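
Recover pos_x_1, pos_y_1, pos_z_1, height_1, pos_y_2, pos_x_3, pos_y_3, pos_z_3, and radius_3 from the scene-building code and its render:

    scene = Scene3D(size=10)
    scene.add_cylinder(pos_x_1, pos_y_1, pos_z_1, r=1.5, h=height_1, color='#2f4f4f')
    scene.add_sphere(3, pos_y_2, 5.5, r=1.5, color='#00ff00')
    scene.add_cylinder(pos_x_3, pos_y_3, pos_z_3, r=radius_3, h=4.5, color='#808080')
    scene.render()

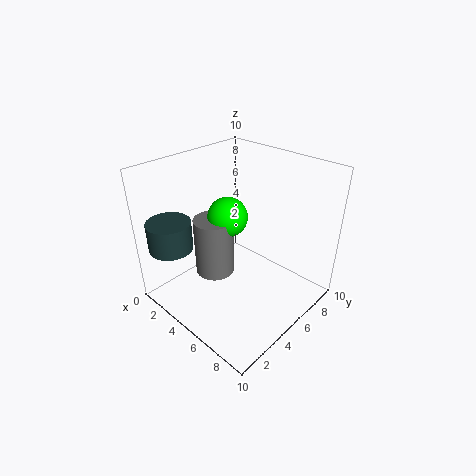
pos_x_1 = 2
pos_y_1 = 1.5
pos_z_1 = 4.5
height_1 = 2
pos_y_2 = 6
pos_x_3 = 2.5
pos_y_3 = 5
pos_z_3 = 1
radius_3 = 1.5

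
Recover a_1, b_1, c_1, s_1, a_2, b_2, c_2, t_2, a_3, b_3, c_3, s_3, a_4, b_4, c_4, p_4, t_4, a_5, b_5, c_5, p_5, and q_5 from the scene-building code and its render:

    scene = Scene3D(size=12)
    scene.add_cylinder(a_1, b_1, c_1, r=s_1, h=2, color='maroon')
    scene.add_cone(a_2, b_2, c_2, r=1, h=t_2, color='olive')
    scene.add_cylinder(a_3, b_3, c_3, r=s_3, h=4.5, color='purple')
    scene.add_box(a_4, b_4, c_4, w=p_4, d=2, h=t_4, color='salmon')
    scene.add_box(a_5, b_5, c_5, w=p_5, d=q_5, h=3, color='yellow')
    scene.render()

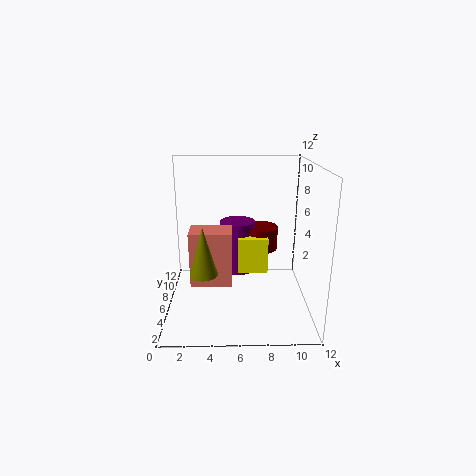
a_1 = 8
b_1 = 7.5
c_1 = 4.5
s_1 = 1.5
a_2 = 3.5
b_2 = 1.5
c_2 = 5
t_2 = 3.5
a_3 = 6
b_3 = 7.5
c_3 = 2.5
s_3 = 1.5
a_4 = 2.5
b_4 = 1.5
c_4 = 4
p_4 = 3
t_4 = 4
a_5 = 6
b_5 = 5.5
c_5 = 3
p_5 = 2.5
q_5 = 2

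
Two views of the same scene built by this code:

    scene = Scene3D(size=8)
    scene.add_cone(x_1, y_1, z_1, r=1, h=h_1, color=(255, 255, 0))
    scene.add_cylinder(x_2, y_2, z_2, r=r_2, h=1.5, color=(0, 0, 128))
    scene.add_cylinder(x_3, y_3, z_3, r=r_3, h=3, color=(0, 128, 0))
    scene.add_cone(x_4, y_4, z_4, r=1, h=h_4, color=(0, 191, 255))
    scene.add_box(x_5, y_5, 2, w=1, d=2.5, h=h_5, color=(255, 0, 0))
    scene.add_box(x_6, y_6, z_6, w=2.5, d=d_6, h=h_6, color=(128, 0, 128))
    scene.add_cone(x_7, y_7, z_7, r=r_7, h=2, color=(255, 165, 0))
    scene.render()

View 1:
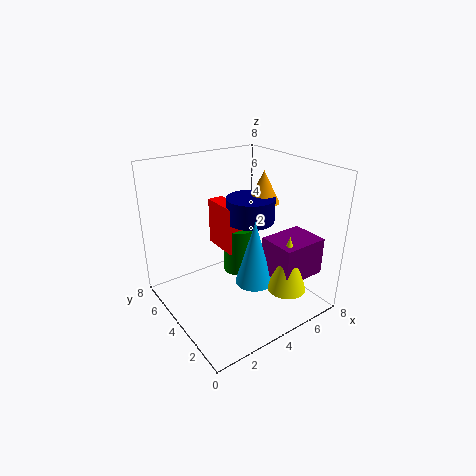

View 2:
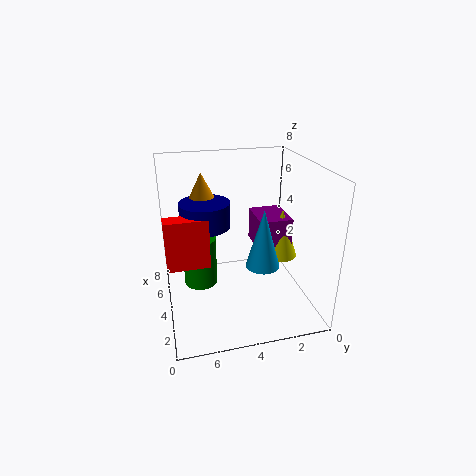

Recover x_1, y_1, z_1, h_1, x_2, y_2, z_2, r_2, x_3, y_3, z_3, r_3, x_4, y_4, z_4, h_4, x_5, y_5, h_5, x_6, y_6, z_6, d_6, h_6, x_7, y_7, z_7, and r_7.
x_1 = 5; y_1 = 1; z_1 = 2; h_1 = 3; x_2 = 6; y_2 = 5.5; z_2 = 4; r_2 = 1.5; x_3 = 5.5; y_3 = 6; z_3 = 0.5; r_3 = 1; x_4 = 4; y_4 = 2.5; z_4 = 2; h_4 = 3.5; x_5 = 4.5; y_5 = 5.5; h_5 = 3; x_6 = 4.5; y_6 = 0.5; z_6 = 2.5; d_6 = 2; h_6 = 2; x_7 = 7; y_7 = 5.5; z_7 = 5; r_7 = 1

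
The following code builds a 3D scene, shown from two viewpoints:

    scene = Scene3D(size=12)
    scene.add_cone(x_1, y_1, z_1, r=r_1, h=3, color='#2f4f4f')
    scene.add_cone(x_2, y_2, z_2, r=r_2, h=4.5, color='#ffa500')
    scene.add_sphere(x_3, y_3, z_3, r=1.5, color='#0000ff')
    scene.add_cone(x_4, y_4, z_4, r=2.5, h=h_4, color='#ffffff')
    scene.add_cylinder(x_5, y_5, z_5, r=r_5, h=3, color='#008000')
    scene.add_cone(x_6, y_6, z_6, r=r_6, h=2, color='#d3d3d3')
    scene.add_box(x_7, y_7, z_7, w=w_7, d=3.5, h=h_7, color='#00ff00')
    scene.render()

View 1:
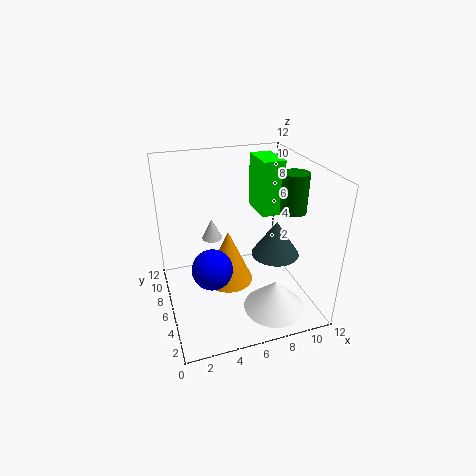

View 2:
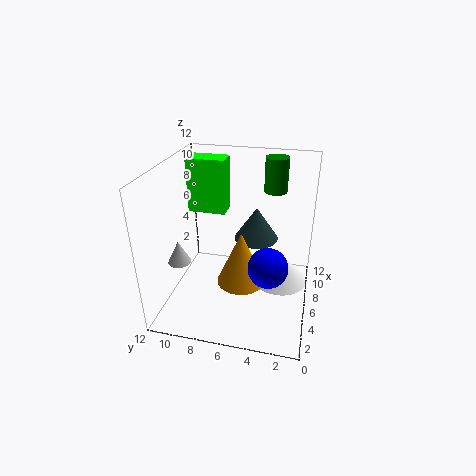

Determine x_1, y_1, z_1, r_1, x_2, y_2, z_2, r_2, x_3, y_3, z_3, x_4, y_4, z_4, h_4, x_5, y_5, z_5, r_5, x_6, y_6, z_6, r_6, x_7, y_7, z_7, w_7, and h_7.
x_1 = 9
y_1 = 5
z_1 = 4.5
r_1 = 2
x_2 = 5
y_2 = 5.5
z_2 = 2.5
r_2 = 2
x_3 = 3
y_3 = 3
z_3 = 5.5
x_4 = 8
y_4 = 2.5
z_4 = 1
h_4 = 2.5
x_5 = 9.5
y_5 = 3.5
z_5 = 9
r_5 = 1
x_6 = 5
y_6 = 11
z_6 = 3.5
r_6 = 1
x_7 = 9
y_7 = 8
z_7 = 6.5
w_7 = 2
h_7 = 5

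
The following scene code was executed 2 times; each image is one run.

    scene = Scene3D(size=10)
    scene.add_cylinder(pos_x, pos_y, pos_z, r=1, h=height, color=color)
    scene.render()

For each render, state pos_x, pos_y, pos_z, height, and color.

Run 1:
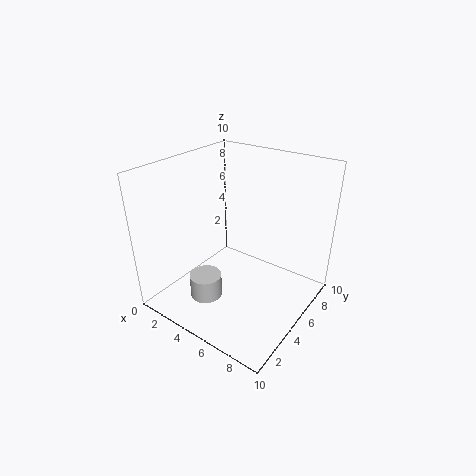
pos_x = 5
pos_y = 1.5
pos_z = 2.5
height = 1.5
color = 'lightgray'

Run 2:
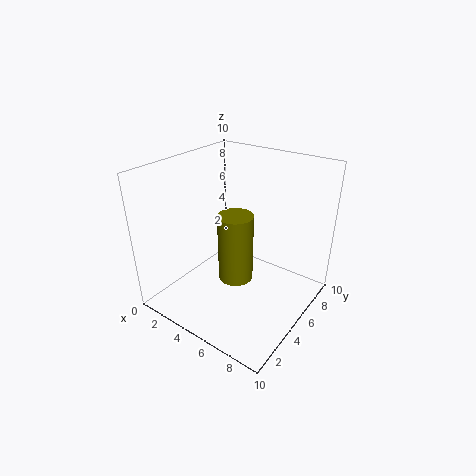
pos_x = 7
pos_y = 2
pos_z = 4.5
height = 4
color = 'olive'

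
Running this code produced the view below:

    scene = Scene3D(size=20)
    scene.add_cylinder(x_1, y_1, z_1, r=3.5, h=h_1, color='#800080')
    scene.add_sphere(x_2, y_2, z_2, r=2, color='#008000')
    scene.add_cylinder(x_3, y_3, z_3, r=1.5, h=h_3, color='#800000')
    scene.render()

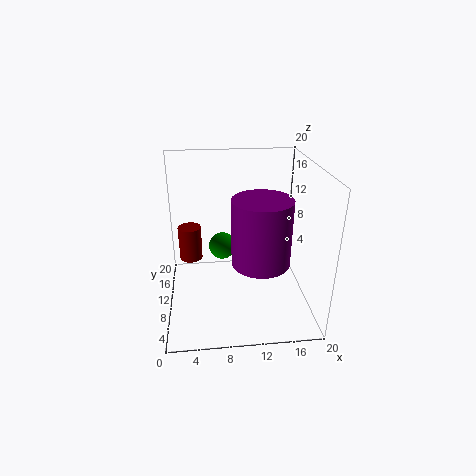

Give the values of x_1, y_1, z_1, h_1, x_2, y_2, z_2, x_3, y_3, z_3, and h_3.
x_1 = 12
y_1 = 3.5
z_1 = 10
h_1 = 8
x_2 = 8
y_2 = 13.5
z_2 = 7
x_3 = 3.5
y_3 = 9
z_3 = 8
h_3 = 4.5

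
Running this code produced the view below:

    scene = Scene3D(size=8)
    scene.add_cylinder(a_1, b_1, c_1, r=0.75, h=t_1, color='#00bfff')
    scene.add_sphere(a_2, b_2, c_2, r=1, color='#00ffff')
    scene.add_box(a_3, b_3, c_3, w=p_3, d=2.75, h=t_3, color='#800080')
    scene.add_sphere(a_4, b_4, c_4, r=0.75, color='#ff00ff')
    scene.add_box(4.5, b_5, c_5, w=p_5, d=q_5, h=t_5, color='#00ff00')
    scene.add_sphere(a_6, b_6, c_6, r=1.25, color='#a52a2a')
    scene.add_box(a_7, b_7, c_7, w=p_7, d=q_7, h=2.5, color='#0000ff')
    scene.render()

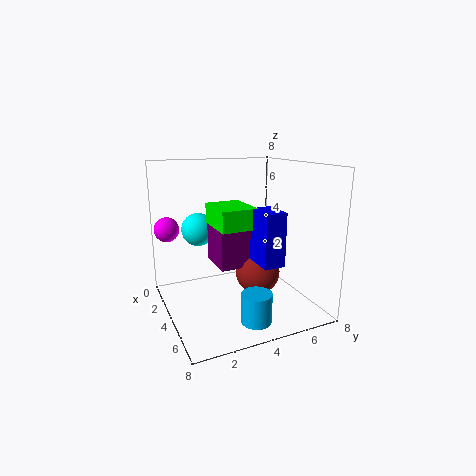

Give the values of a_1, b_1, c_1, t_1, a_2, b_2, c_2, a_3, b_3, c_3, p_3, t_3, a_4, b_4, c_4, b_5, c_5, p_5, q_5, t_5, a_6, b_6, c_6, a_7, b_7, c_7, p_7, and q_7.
a_1 = 7.25, b_1 = 3.5, c_1 = 0.75, t_1 = 1.5, a_2 = 1.5, b_2 = 2.5, c_2 = 4, a_3 = 2.5, b_3 = 2.75, c_3 = 2.5, p_3 = 2.25, t_3 = 2.75, a_4 = 0.75, b_4 = 0.75, c_4 = 4, b_5 = 2, c_5 = 5.25, p_5 = 2.25, q_5 = 1.75, t_5 = 1, a_6 = 4.5, b_6 = 5, c_6 = 2, a_7 = 6.5, b_7 = 3.5, c_7 = 3.75, p_7 = 1.5, q_7 = 1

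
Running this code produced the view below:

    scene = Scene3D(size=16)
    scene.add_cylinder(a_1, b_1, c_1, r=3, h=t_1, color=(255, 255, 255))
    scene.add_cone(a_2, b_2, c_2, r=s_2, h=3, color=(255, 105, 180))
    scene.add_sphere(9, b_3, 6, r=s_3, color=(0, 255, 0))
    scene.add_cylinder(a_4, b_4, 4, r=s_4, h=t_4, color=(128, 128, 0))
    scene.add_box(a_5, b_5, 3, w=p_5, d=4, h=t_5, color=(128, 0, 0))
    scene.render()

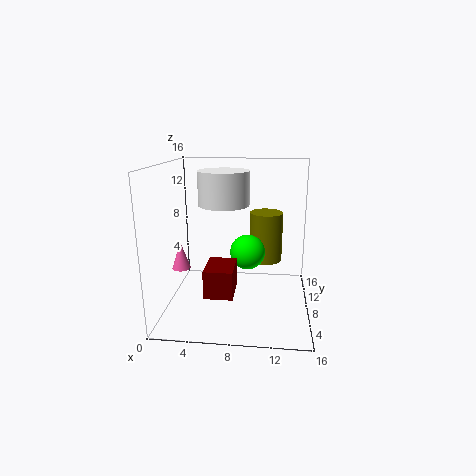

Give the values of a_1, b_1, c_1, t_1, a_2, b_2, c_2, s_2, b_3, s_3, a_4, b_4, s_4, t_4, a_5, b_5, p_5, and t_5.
a_1 = 6, b_1 = 11, c_1 = 11, t_1 = 4, a_2 = 2, b_2 = 6, c_2 = 5, s_2 = 1, b_3 = 9, s_3 = 2, a_4 = 11, b_4 = 12, s_4 = 2, t_4 = 6, a_5 = 5, b_5 = 3, p_5 = 3, t_5 = 3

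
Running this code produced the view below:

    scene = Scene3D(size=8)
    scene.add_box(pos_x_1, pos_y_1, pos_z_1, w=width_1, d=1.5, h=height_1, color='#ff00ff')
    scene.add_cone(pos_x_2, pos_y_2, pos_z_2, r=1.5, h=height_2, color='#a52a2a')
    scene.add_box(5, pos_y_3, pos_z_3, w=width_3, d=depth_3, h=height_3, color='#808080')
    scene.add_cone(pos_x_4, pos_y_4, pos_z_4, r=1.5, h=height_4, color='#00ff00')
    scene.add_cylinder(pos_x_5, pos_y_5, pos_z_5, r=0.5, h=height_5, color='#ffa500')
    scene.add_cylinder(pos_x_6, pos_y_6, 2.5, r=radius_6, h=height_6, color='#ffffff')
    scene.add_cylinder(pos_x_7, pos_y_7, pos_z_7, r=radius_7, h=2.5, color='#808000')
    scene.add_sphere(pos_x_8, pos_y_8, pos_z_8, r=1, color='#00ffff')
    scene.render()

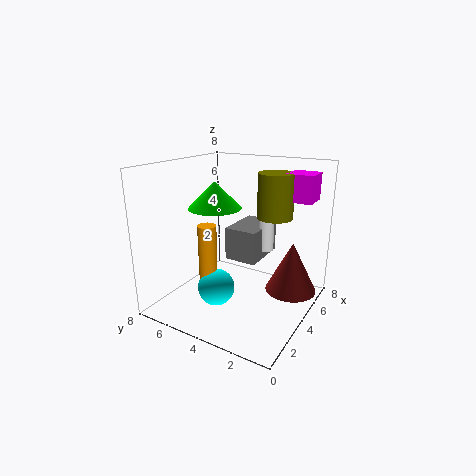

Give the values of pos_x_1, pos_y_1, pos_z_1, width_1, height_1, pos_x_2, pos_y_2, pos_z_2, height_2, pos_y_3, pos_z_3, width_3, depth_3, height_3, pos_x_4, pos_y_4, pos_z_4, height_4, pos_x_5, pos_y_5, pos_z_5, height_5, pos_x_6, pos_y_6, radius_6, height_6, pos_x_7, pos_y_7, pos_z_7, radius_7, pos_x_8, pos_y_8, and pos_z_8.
pos_x_1 = 5.5, pos_y_1 = 0.5, pos_z_1 = 6, width_1 = 1.5, height_1 = 1.5, pos_x_2 = 6, pos_y_2 = 1.5, pos_z_2 = 0.5, height_2 = 3, pos_y_3 = 3.5, pos_z_3 = 2, width_3 = 3, depth_3 = 2, height_3 = 2, pos_x_4 = 4, pos_y_4 = 5.5, pos_z_4 = 5.5, height_4 = 1.5, pos_x_5 = 2.5, pos_y_5 = 5, pos_z_5 = 2, height_5 = 3, pos_x_6 = 6.5, pos_y_6 = 3.5, radius_6 = 0.5, height_6 = 3, pos_x_7 = 5.5, pos_y_7 = 2.5, pos_z_7 = 5, radius_7 = 1, pos_x_8 = 2.5, pos_y_8 = 4.5, pos_z_8 = 1.5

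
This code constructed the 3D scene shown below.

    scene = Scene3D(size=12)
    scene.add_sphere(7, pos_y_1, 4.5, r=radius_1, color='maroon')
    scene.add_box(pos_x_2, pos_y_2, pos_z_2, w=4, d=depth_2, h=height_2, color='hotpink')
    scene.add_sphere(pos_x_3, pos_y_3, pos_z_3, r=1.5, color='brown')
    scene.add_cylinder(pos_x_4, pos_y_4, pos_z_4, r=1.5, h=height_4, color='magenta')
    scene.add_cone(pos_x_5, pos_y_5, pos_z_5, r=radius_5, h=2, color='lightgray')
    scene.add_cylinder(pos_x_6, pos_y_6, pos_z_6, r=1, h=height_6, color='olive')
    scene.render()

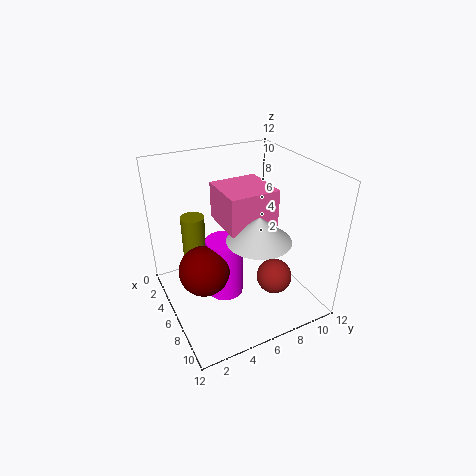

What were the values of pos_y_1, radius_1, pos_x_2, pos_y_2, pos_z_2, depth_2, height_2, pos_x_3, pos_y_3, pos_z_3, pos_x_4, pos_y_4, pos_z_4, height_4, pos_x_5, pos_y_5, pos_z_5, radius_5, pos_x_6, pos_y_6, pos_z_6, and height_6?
pos_y_1 = 2.5, radius_1 = 2, pos_x_2 = 4, pos_y_2 = 4.5, pos_z_2 = 7.5, depth_2 = 4, height_2 = 3, pos_x_3 = 8, pos_y_3 = 8.5, pos_z_3 = 2.5, pos_x_4 = 6.5, pos_y_4 = 4.5, pos_z_4 = 1.5, height_4 = 5, pos_x_5 = 8.5, pos_y_5 = 6.5, pos_z_5 = 7, radius_5 = 2.5, pos_x_6 = 3.5, pos_y_6 = 3, pos_z_6 = 3, height_6 = 4.5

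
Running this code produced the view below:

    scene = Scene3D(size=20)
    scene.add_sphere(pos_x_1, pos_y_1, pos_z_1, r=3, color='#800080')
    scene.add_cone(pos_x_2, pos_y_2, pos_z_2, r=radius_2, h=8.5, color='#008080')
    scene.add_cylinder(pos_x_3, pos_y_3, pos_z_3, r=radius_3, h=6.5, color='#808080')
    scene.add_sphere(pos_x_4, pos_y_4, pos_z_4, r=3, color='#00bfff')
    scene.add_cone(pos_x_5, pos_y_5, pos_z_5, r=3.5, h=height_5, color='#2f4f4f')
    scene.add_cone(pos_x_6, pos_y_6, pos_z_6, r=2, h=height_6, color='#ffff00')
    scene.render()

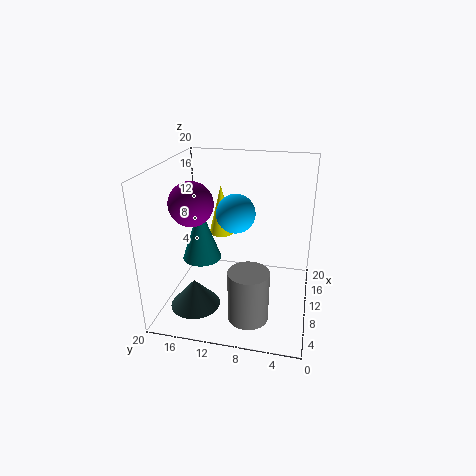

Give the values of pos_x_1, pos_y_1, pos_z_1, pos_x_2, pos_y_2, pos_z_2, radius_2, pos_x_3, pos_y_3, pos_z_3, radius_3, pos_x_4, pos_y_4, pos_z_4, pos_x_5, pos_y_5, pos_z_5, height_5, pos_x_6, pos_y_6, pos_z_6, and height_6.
pos_x_1 = 8.5, pos_y_1 = 16, pos_z_1 = 15, pos_x_2 = 13, pos_y_2 = 16.5, pos_z_2 = 4.5, radius_2 = 3, pos_x_3 = 2.5, pos_y_3 = 7, pos_z_3 = 3, radius_3 = 2.5, pos_x_4 = 15, pos_y_4 = 11.5, pos_z_4 = 11.5, pos_x_5 = 6.5, pos_y_5 = 15.5, pos_z_5 = 0.5, height_5 = 4, pos_x_6 = 17.5, pos_y_6 = 14.5, pos_z_6 = 7, height_6 = 8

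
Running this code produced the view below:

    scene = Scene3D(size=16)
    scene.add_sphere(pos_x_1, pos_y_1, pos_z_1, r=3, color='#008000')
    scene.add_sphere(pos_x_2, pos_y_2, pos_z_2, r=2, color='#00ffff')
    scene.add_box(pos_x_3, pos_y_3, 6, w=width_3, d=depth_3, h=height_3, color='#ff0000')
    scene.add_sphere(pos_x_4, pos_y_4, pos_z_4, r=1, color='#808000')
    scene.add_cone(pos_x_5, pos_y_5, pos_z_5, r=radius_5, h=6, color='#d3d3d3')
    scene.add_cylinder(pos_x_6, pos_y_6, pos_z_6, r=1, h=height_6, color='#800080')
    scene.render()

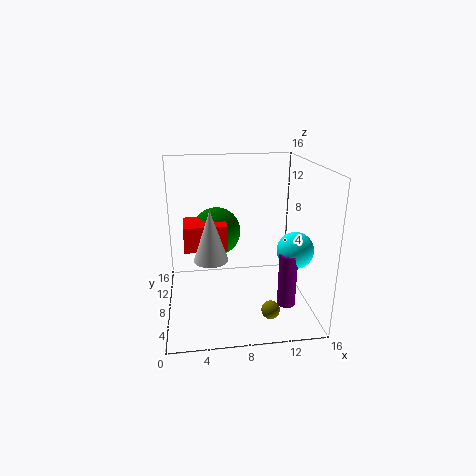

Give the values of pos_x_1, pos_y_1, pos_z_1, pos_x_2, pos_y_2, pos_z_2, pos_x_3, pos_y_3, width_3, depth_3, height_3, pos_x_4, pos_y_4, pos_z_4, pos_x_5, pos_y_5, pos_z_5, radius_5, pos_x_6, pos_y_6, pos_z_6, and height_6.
pos_x_1 = 6, pos_y_1 = 13, pos_z_1 = 7, pos_x_2 = 14, pos_y_2 = 6, pos_z_2 = 7, pos_x_3 = 2, pos_y_3 = 9, width_3 = 5, depth_3 = 4, height_3 = 3, pos_x_4 = 11, pos_y_4 = 4, pos_z_4 = 1, pos_x_5 = 5, pos_y_5 = 9, pos_z_5 = 5, radius_5 = 2, pos_x_6 = 13, pos_y_6 = 5, pos_z_6 = 1, height_6 = 6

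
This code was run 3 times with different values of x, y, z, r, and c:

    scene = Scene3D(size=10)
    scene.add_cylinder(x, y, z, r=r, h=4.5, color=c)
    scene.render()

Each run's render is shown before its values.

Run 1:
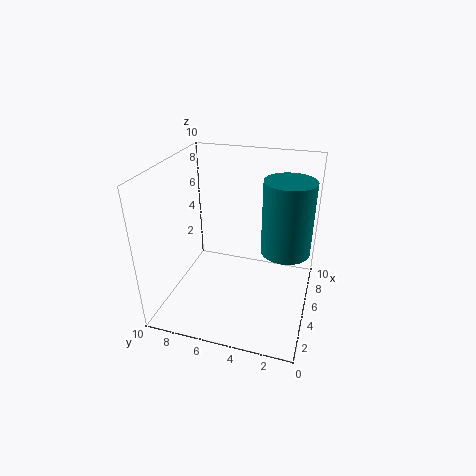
x = 3.5; y = 1.5; z = 5.5; r = 1.5; c = 'teal'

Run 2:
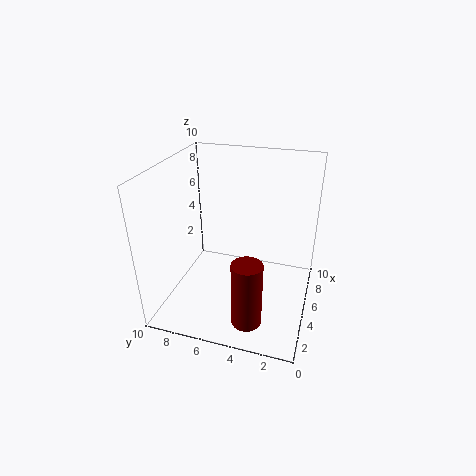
x = 2; y = 3.5; z = 0.5; r = 1; c = 'maroon'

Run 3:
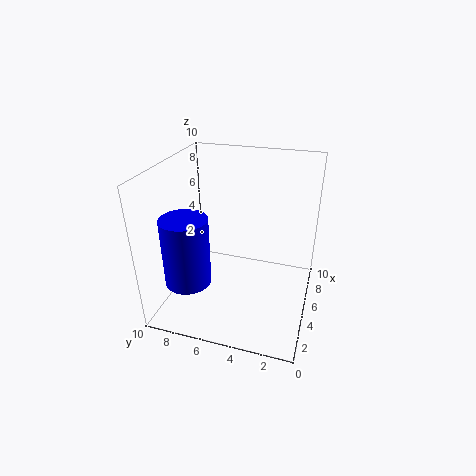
x = 2; y = 7.5; z = 3; r = 1.5; c = 'blue'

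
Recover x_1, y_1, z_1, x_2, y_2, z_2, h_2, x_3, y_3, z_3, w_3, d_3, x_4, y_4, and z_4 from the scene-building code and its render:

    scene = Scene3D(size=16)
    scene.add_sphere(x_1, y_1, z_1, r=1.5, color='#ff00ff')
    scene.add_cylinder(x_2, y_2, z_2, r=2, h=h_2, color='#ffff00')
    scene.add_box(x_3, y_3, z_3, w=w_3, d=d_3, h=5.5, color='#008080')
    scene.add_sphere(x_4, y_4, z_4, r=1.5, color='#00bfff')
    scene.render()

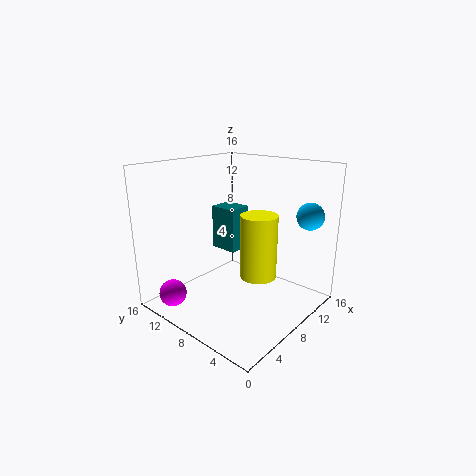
x_1 = 2
y_1 = 12.5
z_1 = 2
x_2 = 8.5
y_2 = 5.5
z_2 = 4
h_2 = 7
x_3 = 10.5
y_3 = 11
z_3 = 4.5
w_3 = 3
d_3 = 3.5
x_4 = 13
y_4 = 2
z_4 = 10.5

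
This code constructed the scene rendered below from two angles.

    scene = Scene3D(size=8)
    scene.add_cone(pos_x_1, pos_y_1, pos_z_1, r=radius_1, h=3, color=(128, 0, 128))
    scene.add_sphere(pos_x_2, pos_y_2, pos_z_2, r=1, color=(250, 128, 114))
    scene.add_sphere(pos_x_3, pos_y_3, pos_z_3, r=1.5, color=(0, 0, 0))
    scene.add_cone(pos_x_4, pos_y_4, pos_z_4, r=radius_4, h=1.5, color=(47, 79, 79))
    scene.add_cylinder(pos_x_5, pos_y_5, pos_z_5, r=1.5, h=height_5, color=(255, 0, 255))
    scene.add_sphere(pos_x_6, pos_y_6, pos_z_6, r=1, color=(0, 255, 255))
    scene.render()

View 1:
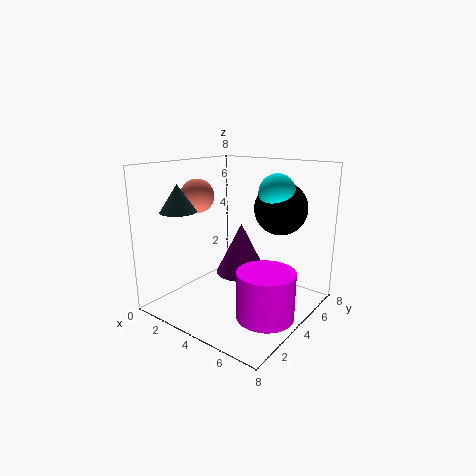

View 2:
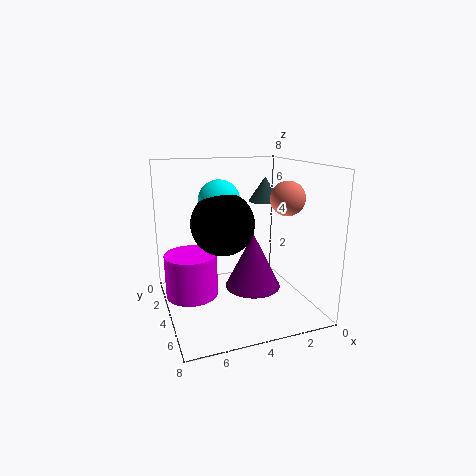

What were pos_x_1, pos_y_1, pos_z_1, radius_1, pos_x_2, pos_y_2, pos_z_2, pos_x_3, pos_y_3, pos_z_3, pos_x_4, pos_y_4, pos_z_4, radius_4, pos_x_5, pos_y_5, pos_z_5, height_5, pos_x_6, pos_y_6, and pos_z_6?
pos_x_1 = 3.5
pos_y_1 = 5
pos_z_1 = 1.5
radius_1 = 1.5
pos_x_2 = 1
pos_y_2 = 4
pos_z_2 = 6
pos_x_3 = 5.5
pos_y_3 = 6
pos_z_3 = 5.5
pos_x_4 = 1.5
pos_y_4 = 2
pos_z_4 = 5.5
radius_4 = 1
pos_x_5 = 6.5
pos_y_5 = 3
pos_z_5 = 0.5
height_5 = 2.5
pos_x_6 = 5.5
pos_y_6 = 5.5
pos_z_6 = 6.5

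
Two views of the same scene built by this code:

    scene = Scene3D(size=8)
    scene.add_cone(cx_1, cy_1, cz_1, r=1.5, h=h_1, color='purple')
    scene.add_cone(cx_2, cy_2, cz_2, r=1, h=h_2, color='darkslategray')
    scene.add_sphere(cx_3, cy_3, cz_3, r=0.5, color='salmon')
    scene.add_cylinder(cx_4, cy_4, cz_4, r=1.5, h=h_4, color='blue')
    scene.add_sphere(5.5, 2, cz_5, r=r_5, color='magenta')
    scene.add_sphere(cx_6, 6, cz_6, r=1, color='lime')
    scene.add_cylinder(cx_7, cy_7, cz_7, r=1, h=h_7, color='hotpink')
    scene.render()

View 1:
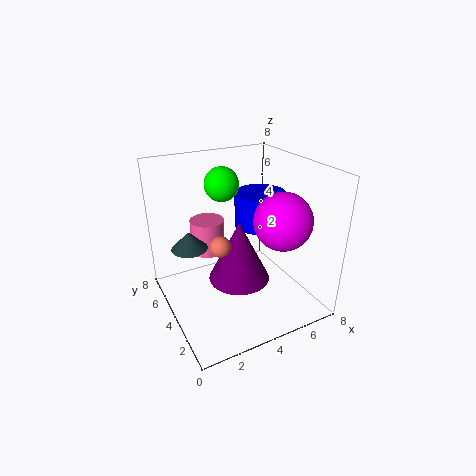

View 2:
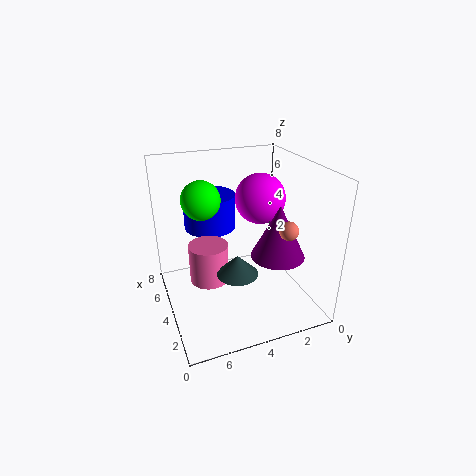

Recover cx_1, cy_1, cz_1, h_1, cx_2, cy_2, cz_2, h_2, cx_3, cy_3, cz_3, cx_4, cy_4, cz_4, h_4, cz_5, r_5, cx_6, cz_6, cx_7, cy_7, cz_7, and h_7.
cx_1 = 3
cy_1 = 2
cz_1 = 3
h_1 = 3
cx_2 = 1.5
cy_2 = 5
cz_2 = 3.5
h_2 = 1
cx_3 = 2
cy_3 = 2
cz_3 = 5
cx_4 = 6
cy_4 = 5
cz_4 = 4
h_4 = 2
cz_5 = 5.5
r_5 = 1.5
cx_6 = 4
cz_6 = 6.5
cx_7 = 3
cy_7 = 6
cz_7 = 2.5
h_7 = 2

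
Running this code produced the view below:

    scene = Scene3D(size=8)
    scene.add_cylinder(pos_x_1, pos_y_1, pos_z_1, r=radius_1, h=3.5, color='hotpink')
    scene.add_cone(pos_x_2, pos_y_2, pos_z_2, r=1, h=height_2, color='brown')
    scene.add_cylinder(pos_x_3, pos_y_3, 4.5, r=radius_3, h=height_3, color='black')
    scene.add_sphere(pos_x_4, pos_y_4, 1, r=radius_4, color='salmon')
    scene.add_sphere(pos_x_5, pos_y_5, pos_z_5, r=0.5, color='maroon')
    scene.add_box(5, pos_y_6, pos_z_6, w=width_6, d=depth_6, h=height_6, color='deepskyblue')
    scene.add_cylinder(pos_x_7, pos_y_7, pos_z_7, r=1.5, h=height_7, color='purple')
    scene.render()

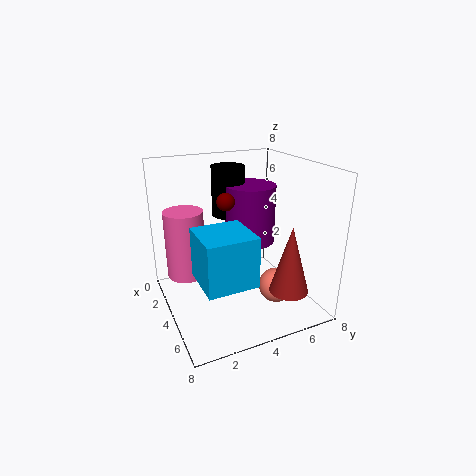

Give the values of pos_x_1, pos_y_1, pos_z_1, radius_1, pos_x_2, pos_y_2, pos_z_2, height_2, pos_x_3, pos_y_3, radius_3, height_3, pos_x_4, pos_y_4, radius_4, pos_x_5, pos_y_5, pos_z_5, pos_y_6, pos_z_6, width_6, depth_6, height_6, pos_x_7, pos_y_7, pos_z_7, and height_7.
pos_x_1 = 4; pos_y_1 = 1; pos_z_1 = 2.5; radius_1 = 1; pos_x_2 = 7; pos_y_2 = 5.5; pos_z_2 = 2; height_2 = 3.5; pos_x_3 = 1.5; pos_y_3 = 4.5; radius_3 = 1; height_3 = 3; pos_x_4 = 5; pos_y_4 = 6; radius_4 = 1; pos_x_5 = 3.5; pos_y_5 = 3.5; pos_z_5 = 6; pos_y_6 = 1; pos_z_6 = 3; width_6 = 2.5; depth_6 = 2.5; height_6 = 2.5; pos_x_7 = 2.5; pos_y_7 = 5.5; pos_z_7 = 3; height_7 = 3.5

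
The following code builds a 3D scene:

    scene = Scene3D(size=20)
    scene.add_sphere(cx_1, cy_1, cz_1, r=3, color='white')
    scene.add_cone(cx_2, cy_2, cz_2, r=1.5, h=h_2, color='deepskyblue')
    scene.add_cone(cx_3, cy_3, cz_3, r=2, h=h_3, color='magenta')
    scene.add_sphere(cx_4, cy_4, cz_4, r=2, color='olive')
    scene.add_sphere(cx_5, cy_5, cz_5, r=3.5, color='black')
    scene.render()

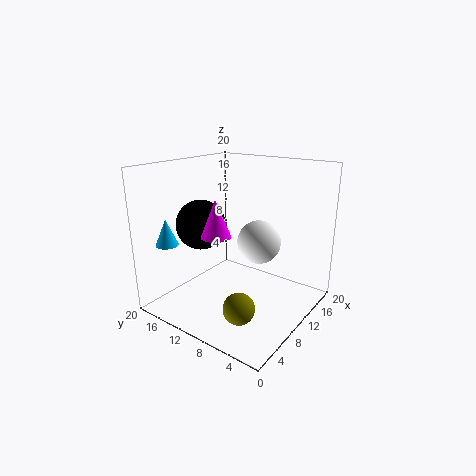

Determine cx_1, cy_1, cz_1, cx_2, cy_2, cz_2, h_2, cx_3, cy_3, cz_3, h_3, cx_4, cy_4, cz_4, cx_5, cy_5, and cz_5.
cx_1 = 11.5
cy_1 = 7.5
cz_1 = 9.5
cx_2 = 2.5
cy_2 = 16
cz_2 = 10
h_2 = 3.5
cx_3 = 6.5
cy_3 = 11
cz_3 = 11
h_3 = 5
cx_4 = 4
cy_4 = 5.5
cz_4 = 3.5
cx_5 = 8
cy_5 = 15
cz_5 = 11.5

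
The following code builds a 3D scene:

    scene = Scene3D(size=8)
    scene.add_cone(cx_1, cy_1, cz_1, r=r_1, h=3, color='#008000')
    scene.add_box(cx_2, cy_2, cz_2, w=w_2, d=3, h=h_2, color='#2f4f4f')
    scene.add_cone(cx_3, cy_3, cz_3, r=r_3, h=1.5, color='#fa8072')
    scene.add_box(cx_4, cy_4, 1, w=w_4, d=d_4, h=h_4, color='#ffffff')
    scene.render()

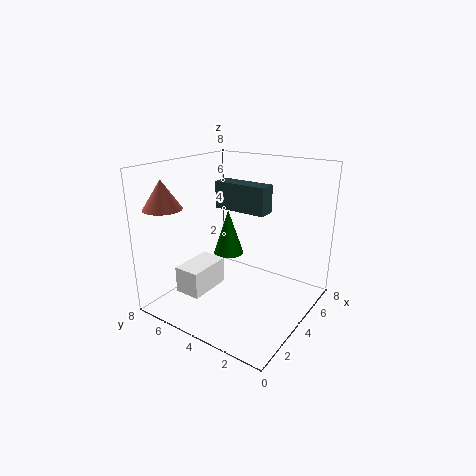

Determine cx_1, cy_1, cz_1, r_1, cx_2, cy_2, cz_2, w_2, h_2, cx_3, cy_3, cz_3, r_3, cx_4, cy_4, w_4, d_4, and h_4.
cx_1 = 6.5, cy_1 = 6.5, cz_1 = 1.5, r_1 = 1, cx_2 = 4, cy_2 = 2.5, cz_2 = 5.5, w_2 = 1, h_2 = 1.5, cx_3 = 1, cy_3 = 6.5, cz_3 = 6, r_3 = 1, cx_4 = 1.5, cy_4 = 5, w_4 = 2.5, d_4 = 1.5, h_4 = 1.5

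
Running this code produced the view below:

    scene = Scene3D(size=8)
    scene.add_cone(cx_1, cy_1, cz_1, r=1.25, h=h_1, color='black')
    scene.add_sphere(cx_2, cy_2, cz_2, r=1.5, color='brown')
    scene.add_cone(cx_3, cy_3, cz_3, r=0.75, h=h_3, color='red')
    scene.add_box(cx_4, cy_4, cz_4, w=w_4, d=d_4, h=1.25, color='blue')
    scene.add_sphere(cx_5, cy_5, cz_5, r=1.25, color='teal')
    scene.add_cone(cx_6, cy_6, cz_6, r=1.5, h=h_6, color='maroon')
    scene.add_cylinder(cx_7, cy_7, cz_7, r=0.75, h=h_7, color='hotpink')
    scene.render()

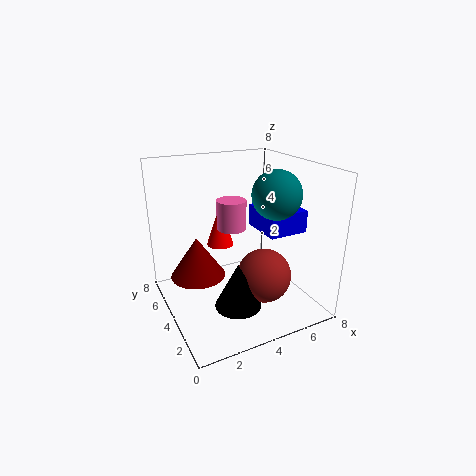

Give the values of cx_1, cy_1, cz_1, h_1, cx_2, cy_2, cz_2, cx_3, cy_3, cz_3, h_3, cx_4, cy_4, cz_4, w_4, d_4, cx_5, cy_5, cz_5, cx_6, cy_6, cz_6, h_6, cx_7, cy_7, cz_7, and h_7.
cx_1 = 3.25, cy_1 = 2.5, cz_1 = 0.75, h_1 = 2.5, cx_2 = 5, cy_2 = 2.75, cz_2 = 2, cx_3 = 3.25, cy_3 = 4.75, cz_3 = 3.5, h_3 = 2.25, cx_4 = 5.25, cy_4 = 2.5, cz_4 = 4.25, w_4 = 2.25, d_4 = 2.5, cx_5 = 5.25, cy_5 = 2.25, cz_5 = 6.75, cx_6 = 1.75, cy_6 = 4.5, cz_6 = 2, h_6 = 2.25, cx_7 = 3.25, cy_7 = 3.25, cz_7 = 5, h_7 = 1.5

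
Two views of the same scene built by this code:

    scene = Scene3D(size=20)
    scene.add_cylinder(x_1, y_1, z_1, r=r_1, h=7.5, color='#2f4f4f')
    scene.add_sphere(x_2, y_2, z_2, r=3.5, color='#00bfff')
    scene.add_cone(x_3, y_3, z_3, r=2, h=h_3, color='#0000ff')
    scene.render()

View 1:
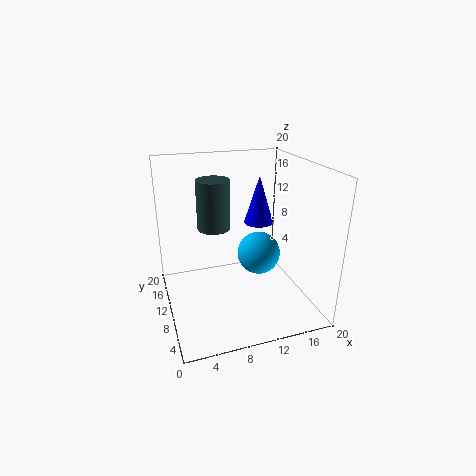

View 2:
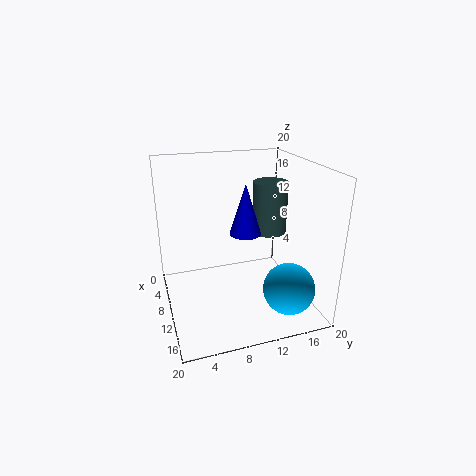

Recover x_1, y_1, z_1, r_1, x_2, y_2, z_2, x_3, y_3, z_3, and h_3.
x_1 = 8
y_1 = 15.5
z_1 = 9.5
r_1 = 2.5
x_2 = 15.5
y_2 = 15.5
z_2 = 4
x_3 = 13
y_3 = 10
z_3 = 12
h_3 = 6.5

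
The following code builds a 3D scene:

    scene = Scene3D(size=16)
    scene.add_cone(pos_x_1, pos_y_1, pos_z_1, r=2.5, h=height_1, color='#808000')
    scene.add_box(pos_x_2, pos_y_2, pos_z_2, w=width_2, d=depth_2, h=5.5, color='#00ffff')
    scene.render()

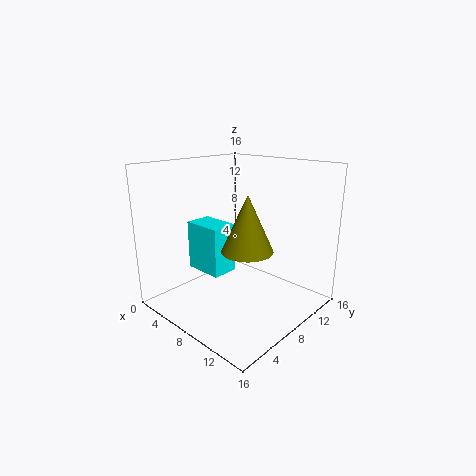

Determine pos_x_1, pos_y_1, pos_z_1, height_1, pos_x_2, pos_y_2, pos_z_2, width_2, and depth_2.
pos_x_1 = 12, pos_y_1 = 5, pos_z_1 = 8.5, height_1 = 5.5, pos_x_2 = 3, pos_y_2 = 5, pos_z_2 = 4, width_2 = 4.5, depth_2 = 3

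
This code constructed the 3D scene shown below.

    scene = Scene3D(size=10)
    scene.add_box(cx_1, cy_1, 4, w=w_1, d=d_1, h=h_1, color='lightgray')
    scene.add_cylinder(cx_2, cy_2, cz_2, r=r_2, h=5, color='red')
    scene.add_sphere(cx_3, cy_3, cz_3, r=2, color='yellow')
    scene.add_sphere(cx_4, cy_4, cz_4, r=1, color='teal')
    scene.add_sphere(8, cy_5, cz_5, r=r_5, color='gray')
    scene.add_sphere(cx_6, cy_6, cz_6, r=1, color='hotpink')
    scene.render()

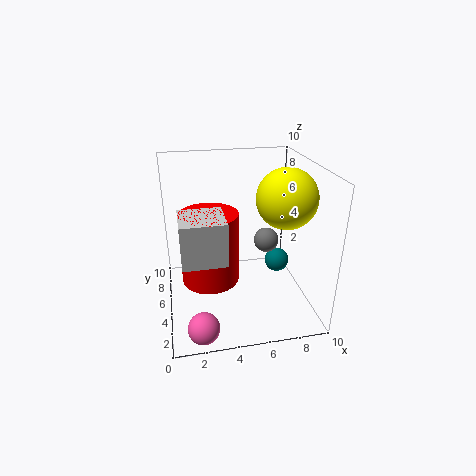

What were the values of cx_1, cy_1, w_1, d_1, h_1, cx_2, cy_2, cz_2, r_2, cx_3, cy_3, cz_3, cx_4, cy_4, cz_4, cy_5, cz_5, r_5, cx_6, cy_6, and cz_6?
cx_1 = 1
cy_1 = 3
w_1 = 3
d_1 = 3
h_1 = 3
cx_2 = 3
cy_2 = 5
cz_2 = 2
r_2 = 2
cx_3 = 8
cy_3 = 4
cz_3 = 8
cx_4 = 9
cy_4 = 8
cz_4 = 1
cy_5 = 8
cz_5 = 3
r_5 = 1
cx_6 = 2
cy_6 = 1
cz_6 = 1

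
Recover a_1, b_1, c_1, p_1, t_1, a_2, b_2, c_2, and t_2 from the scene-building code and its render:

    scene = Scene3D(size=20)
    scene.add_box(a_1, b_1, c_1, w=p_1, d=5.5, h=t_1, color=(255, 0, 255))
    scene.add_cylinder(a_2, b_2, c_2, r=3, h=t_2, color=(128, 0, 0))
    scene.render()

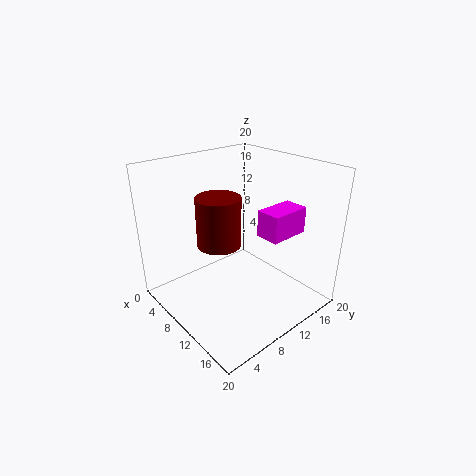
a_1 = 13.25, b_1 = 10.5, c_1 = 11.5, p_1 = 3.25, t_1 = 3.5, a_2 = 9, b_2 = 7.5, c_2 = 9.5, t_2 = 6.75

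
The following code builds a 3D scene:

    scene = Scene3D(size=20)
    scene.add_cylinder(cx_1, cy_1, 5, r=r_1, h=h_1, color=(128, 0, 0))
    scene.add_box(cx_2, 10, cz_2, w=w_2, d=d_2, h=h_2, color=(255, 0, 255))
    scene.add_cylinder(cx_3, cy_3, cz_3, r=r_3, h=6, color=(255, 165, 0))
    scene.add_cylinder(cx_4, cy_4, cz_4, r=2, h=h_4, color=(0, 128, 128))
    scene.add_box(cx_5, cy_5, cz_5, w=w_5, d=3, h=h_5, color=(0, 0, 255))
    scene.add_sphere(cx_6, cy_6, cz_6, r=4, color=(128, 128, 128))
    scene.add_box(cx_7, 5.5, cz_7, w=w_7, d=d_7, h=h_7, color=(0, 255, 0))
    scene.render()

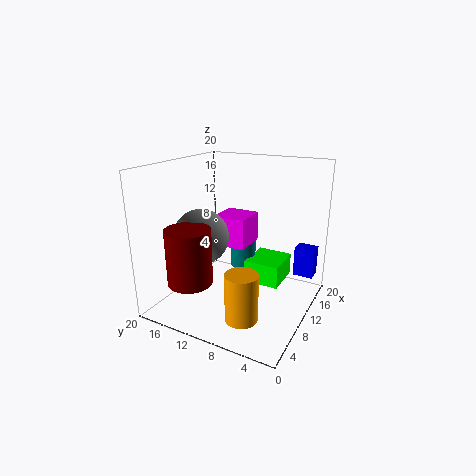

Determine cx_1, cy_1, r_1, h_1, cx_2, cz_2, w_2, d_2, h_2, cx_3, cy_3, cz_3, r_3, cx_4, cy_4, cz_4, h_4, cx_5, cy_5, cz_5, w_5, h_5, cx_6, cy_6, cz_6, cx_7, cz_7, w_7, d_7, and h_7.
cx_1 = 4, cy_1 = 14, r_1 = 3, h_1 = 7.5, cx_2 = 11.5, cz_2 = 7.5, w_2 = 5, d_2 = 5, h_2 = 4.5, cx_3 = 2.5, cy_3 = 5.5, cz_3 = 3, r_3 = 2, cx_4 = 16.5, cy_4 = 12.5, cz_4 = 2.5, h_4 = 4.5, cx_5 = 17, cy_5 = 1, cz_5 = 2.5, w_5 = 2.5, h_5 = 4.5, cx_6 = 9, cy_6 = 15.5, cz_6 = 9.5, cx_7 = 14, cz_7 = 1, w_7 = 6, d_7 = 5.5, h_7 = 3.5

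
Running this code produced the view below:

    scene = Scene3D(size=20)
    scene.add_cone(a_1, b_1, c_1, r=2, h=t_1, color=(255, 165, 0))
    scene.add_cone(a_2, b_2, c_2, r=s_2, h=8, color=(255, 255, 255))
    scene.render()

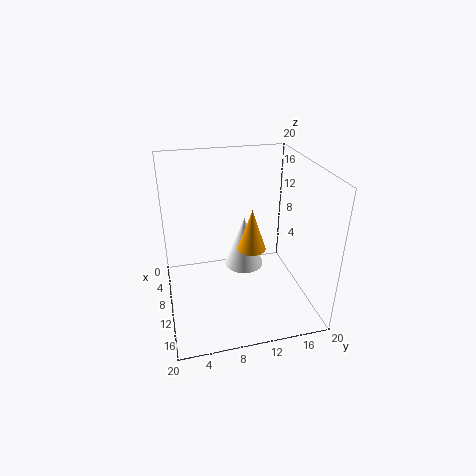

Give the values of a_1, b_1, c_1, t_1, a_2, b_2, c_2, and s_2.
a_1 = 10; b_1 = 12; c_1 = 8; t_1 = 6; a_2 = 6; b_2 = 12; c_2 = 3; s_2 = 3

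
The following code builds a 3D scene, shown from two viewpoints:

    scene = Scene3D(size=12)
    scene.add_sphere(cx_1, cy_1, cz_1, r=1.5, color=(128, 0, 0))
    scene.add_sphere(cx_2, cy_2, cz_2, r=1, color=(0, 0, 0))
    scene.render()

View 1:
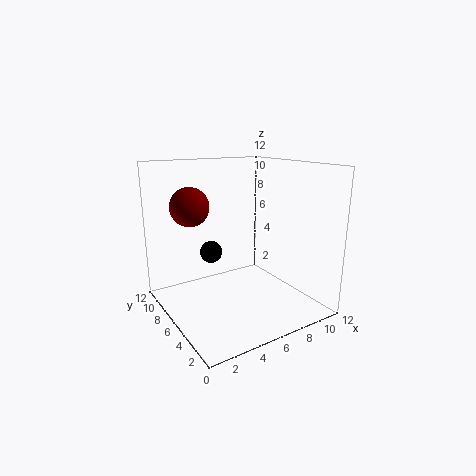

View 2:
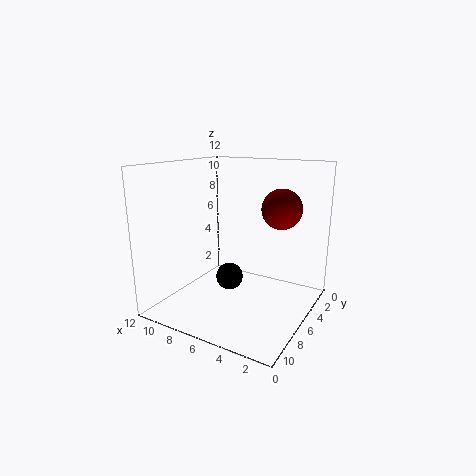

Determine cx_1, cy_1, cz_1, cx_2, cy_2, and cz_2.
cx_1 = 2, cy_1 = 6.5, cz_1 = 9, cx_2 = 5, cy_2 = 9, cz_2 = 4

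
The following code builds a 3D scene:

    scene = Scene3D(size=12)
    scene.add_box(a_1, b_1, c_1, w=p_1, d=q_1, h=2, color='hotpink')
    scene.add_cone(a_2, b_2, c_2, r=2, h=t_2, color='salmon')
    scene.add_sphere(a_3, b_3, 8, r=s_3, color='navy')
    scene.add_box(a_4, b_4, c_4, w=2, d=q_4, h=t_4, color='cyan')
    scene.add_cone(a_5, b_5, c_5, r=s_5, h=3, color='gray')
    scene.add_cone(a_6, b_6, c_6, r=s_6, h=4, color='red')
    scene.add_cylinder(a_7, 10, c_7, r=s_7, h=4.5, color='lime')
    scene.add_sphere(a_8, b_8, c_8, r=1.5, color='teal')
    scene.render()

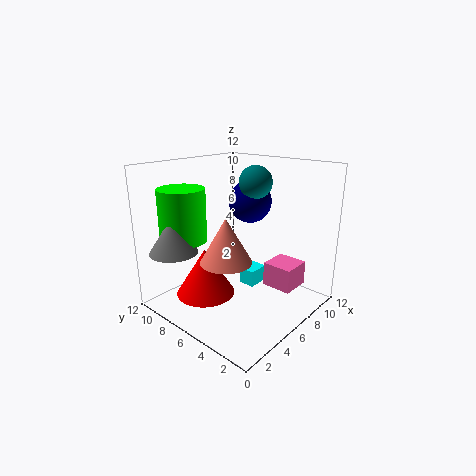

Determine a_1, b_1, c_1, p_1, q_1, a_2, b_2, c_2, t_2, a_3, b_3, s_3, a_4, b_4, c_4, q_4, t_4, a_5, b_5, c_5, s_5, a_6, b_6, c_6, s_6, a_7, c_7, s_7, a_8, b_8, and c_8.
a_1 = 7
b_1 = 1.5
c_1 = 2
p_1 = 2.5
q_1 = 2.5
a_2 = 3.5
b_2 = 5
c_2 = 5
t_2 = 3.5
a_3 = 10
b_3 = 8
s_3 = 2
a_4 = 8
b_4 = 6
c_4 = 0.5
q_4 = 1.5
t_4 = 1.5
a_5 = 2
b_5 = 9.5
c_5 = 5
s_5 = 2
a_6 = 4
b_6 = 8
c_6 = 1
s_6 = 2.5
a_7 = 3.5
c_7 = 5.5
s_7 = 2
a_8 = 9.5
b_8 = 7
c_8 = 10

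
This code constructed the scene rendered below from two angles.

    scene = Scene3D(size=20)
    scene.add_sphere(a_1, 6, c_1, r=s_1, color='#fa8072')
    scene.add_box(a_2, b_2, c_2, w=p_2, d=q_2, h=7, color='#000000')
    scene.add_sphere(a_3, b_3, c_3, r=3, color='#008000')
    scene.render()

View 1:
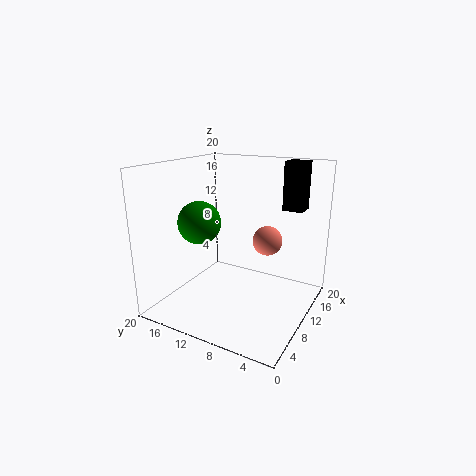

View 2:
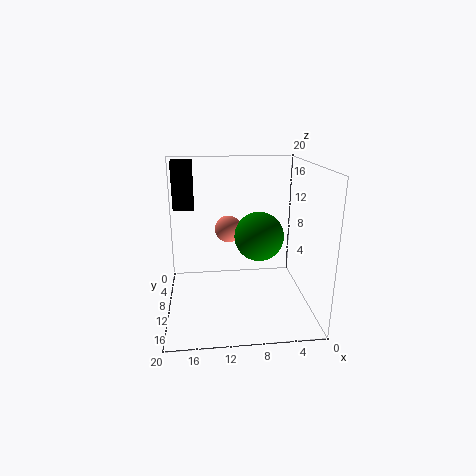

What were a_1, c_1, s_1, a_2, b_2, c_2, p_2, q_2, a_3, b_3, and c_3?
a_1 = 11; c_1 = 10; s_1 = 2; a_2 = 16; b_2 = 3; c_2 = 13; p_2 = 3; q_2 = 3; a_3 = 8; b_3 = 15; c_3 = 12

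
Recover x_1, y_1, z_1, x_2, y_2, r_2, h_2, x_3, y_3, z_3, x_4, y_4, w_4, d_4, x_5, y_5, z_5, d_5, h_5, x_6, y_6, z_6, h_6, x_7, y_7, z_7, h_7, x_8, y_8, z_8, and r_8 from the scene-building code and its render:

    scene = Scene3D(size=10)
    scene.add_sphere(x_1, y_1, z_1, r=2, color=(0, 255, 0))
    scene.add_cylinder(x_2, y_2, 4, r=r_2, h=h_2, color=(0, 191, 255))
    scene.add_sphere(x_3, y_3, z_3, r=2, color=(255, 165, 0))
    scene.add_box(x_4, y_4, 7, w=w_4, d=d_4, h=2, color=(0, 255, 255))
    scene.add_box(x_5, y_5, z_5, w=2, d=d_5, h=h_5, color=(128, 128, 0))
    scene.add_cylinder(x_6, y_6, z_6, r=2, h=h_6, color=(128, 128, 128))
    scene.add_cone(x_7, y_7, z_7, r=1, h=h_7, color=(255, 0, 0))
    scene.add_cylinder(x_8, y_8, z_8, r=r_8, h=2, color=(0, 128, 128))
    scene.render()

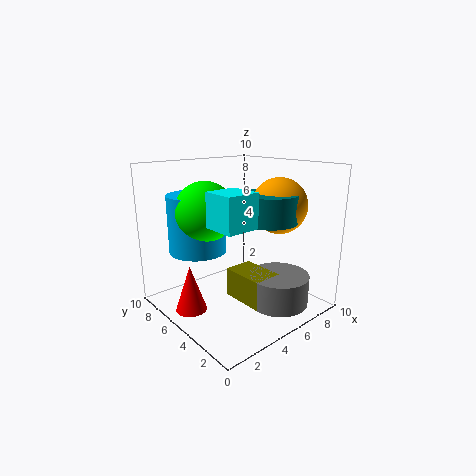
x_1 = 3
y_1 = 6
z_1 = 7
x_2 = 3
y_2 = 7
r_2 = 2
h_2 = 4
x_3 = 8
y_3 = 4
z_3 = 7
x_4 = 1
y_4 = 1
w_4 = 2
d_4 = 2
x_5 = 4
y_5 = 2
z_5 = 1
d_5 = 3
h_5 = 2
x_6 = 6
y_6 = 2
z_6 = 1
h_6 = 2
x_7 = 1
y_7 = 5
z_7 = 1
h_7 = 3
x_8 = 7
y_8 = 4
z_8 = 6
r_8 = 2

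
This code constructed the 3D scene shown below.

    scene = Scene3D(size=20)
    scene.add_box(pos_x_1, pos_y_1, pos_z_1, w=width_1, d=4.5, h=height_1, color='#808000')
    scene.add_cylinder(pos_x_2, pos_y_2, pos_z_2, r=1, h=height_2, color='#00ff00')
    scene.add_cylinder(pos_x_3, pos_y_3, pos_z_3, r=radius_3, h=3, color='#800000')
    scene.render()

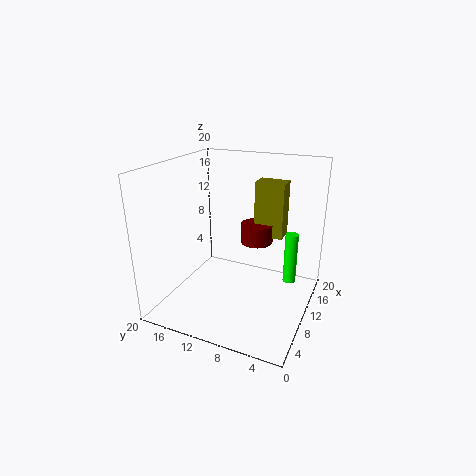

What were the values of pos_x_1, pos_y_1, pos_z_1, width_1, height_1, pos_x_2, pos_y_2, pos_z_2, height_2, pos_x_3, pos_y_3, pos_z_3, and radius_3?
pos_x_1 = 16
pos_y_1 = 5.5
pos_z_1 = 8
width_1 = 3
height_1 = 8.5
pos_x_2 = 16.5
pos_y_2 = 4
pos_z_2 = 1
height_2 = 8
pos_x_3 = 16
pos_y_3 = 9.5
pos_z_3 = 7
radius_3 = 2.5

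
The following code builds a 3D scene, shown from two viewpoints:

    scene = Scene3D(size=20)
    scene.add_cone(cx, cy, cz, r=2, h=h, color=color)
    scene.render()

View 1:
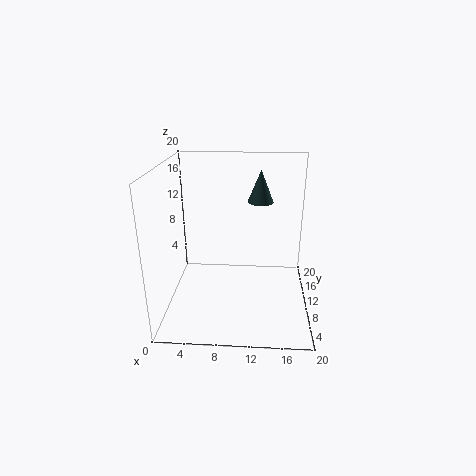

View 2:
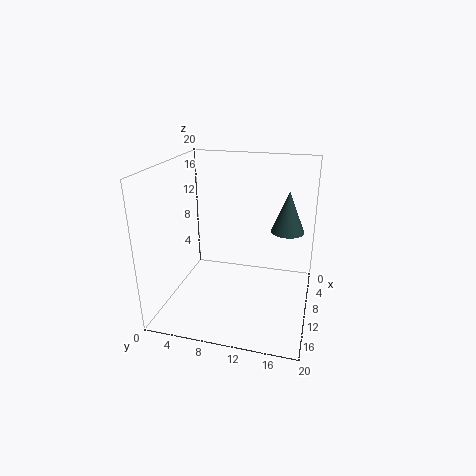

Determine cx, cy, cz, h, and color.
cx = 13, cy = 17, cz = 13, h = 5, color = 'darkslategray'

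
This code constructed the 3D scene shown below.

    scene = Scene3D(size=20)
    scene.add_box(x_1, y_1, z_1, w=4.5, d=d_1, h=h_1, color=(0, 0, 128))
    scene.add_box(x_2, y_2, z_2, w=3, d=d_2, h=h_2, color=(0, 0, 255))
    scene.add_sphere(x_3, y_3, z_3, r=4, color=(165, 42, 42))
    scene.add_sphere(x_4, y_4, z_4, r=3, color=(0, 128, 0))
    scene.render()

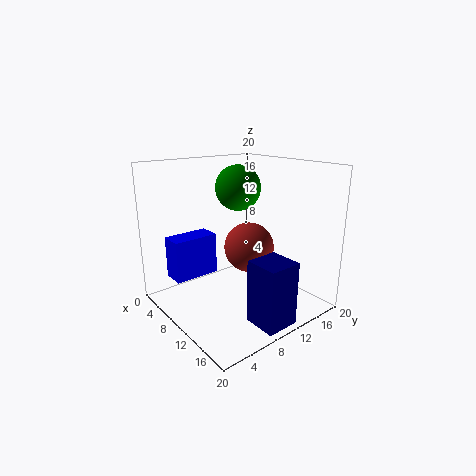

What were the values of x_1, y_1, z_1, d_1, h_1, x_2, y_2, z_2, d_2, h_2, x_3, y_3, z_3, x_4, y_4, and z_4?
x_1 = 15, y_1 = 7.5, z_1 = 0.5, d_1 = 4.5, h_1 = 8.5, x_2 = 6, y_2 = 1, z_2 = 5.5, d_2 = 6, h_2 = 5.5, x_3 = 6, y_3 = 15.5, z_3 = 6, x_4 = 10, y_4 = 10, z_4 = 17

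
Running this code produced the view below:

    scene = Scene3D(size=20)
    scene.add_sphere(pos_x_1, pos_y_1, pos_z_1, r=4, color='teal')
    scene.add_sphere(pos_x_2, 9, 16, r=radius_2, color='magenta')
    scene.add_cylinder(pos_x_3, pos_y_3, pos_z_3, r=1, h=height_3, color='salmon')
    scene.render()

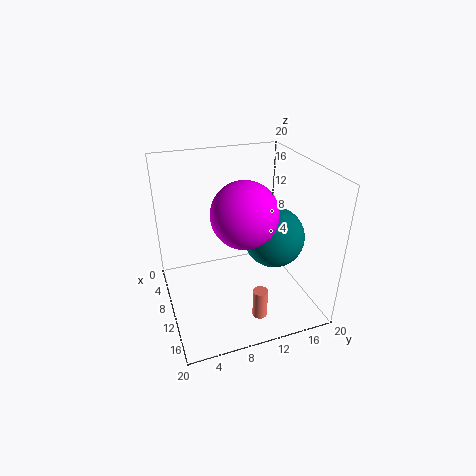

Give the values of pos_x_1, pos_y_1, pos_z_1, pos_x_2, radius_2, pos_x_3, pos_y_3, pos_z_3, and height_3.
pos_x_1 = 13; pos_y_1 = 14; pos_z_1 = 11; pos_x_2 = 15; radius_2 = 4; pos_x_3 = 16; pos_y_3 = 11; pos_z_3 = 1; height_3 = 4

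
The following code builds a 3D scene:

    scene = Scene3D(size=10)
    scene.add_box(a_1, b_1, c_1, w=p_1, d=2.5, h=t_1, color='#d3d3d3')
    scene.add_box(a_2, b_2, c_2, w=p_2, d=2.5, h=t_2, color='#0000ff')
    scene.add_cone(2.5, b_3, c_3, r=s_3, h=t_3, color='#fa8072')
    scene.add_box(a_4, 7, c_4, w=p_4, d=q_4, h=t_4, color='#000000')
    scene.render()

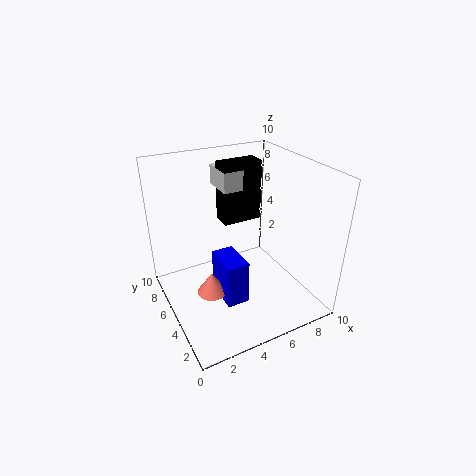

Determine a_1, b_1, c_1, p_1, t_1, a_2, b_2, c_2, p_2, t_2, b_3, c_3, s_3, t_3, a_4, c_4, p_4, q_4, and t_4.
a_1 = 5
b_1 = 7
c_1 = 7.5
p_1 = 1.5
t_1 = 1.5
a_2 = 3
b_2 = 2.5
c_2 = 1.5
p_2 = 1.5
t_2 = 3
b_3 = 4
c_3 = 2
s_3 = 1
t_3 = 1.5
a_4 = 5
c_4 = 5
p_4 = 3
q_4 = 1.5
t_4 = 4.5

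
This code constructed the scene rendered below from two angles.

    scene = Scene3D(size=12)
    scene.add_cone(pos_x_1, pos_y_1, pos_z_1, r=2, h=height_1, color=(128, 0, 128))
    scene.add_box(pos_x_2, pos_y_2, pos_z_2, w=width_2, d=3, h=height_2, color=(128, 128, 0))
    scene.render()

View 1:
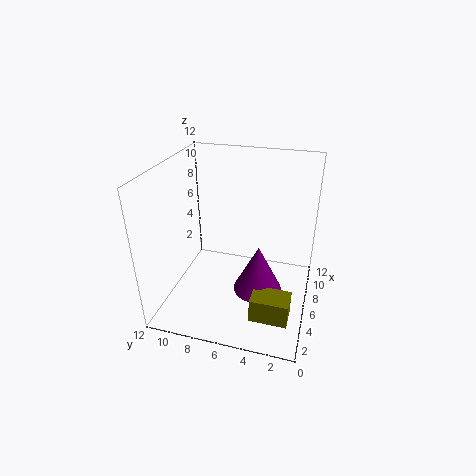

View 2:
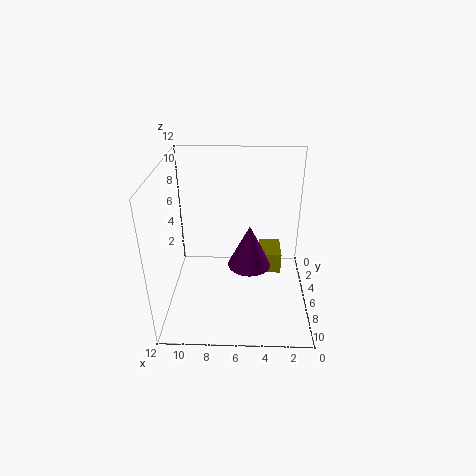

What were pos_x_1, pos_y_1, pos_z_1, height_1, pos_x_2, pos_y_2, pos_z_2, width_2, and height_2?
pos_x_1 = 5; pos_y_1 = 4; pos_z_1 = 2; height_1 = 4; pos_x_2 = 2; pos_y_2 = 1; pos_z_2 = 1; width_2 = 2; height_2 = 2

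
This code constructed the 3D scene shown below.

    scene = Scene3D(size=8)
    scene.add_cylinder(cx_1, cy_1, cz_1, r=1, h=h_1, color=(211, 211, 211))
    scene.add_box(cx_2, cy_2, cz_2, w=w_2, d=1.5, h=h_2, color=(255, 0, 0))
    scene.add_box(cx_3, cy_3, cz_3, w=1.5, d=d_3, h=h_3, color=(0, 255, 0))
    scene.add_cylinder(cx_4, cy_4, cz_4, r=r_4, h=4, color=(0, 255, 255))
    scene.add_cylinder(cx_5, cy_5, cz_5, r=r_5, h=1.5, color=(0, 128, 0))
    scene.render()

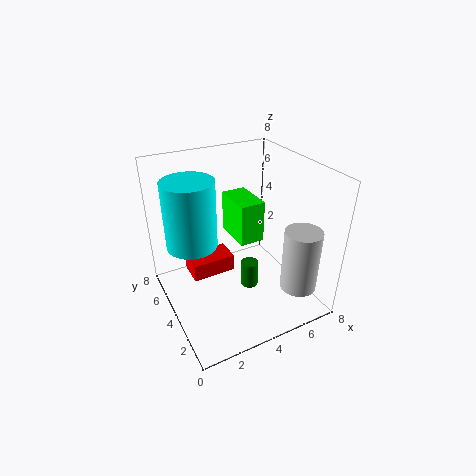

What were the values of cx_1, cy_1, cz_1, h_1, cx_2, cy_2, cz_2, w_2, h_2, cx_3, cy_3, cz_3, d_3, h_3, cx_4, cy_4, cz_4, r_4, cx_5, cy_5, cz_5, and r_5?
cx_1 = 6.5; cy_1 = 1.5; cz_1 = 1.5; h_1 = 3.5; cx_2 = 1.5; cy_2 = 4.5; cz_2 = 1.5; w_2 = 2.5; h_2 = 1; cx_3 = 4.5; cy_3 = 4.5; cz_3 = 3; d_3 = 2.5; h_3 = 2.5; cx_4 = 2; cy_4 = 6; cz_4 = 3; r_4 = 1.5; cx_5 = 4.5; cy_5 = 3.5; cz_5 = 1; r_5 = 0.5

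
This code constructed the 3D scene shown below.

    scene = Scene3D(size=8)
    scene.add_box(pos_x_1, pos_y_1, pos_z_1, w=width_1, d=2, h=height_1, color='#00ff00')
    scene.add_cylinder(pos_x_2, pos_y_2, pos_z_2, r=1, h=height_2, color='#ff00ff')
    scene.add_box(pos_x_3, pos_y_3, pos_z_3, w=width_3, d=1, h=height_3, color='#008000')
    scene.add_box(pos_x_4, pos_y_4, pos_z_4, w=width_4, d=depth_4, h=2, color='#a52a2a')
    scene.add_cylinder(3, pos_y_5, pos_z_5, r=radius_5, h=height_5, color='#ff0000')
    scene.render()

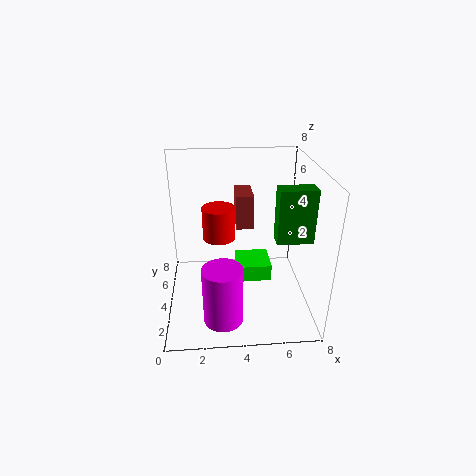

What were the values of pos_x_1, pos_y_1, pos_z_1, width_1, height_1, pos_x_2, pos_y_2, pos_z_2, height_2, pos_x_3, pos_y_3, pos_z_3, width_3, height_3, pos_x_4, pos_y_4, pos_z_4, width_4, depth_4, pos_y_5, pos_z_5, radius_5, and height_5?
pos_x_1 = 4
pos_y_1 = 4
pos_z_1 = 1
width_1 = 2
height_1 = 1
pos_x_2 = 3
pos_y_2 = 1
pos_z_2 = 1
height_2 = 3
pos_x_3 = 6
pos_y_3 = 3
pos_z_3 = 4
width_3 = 2
height_3 = 3
pos_x_4 = 4
pos_y_4 = 5
pos_z_4 = 4
width_4 = 1
depth_4 = 2
pos_y_5 = 6
pos_z_5 = 3
radius_5 = 1
height_5 = 2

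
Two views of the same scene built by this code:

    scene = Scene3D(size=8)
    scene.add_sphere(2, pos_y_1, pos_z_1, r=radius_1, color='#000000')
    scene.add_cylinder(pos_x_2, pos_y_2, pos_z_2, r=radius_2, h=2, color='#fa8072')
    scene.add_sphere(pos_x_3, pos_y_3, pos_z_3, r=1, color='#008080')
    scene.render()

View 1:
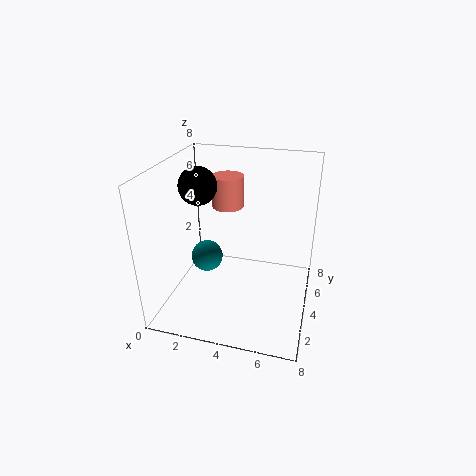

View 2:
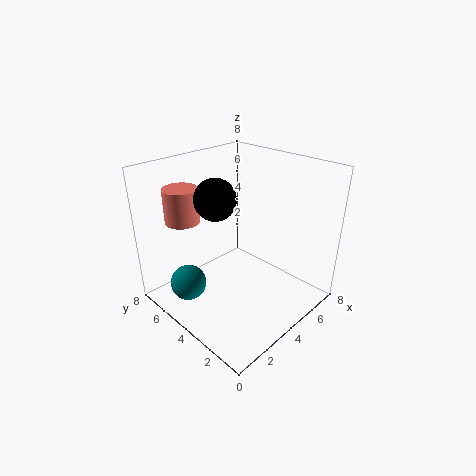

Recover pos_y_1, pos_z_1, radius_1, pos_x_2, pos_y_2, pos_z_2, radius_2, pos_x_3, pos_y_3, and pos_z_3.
pos_y_1 = 3.5; pos_z_1 = 7; radius_1 = 1; pos_x_2 = 2.5; pos_y_2 = 7; pos_z_2 = 4.5; radius_2 = 1; pos_x_3 = 1.5; pos_y_3 = 5.5; pos_z_3 = 1.5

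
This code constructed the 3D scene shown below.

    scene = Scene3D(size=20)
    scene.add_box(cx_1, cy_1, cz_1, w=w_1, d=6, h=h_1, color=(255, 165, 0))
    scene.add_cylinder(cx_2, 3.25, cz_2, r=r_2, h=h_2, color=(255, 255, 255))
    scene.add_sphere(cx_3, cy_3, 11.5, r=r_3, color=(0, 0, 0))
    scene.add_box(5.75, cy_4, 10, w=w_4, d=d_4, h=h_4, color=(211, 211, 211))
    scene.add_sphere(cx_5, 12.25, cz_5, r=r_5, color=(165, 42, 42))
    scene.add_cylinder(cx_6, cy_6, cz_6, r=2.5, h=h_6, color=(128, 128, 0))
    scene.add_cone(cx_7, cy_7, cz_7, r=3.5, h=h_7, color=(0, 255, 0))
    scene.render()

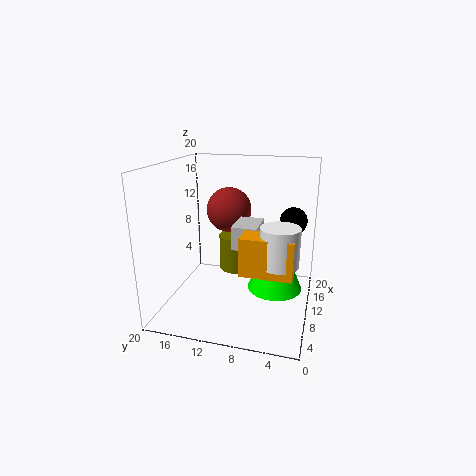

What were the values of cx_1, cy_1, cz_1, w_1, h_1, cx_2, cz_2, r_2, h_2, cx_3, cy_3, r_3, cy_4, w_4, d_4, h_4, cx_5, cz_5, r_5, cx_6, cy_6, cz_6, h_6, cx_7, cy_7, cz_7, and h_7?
cx_1 = 1
cy_1 = 1.5
cz_1 = 9
w_1 = 3
h_1 = 4.5
cx_2 = 3
cz_2 = 10
r_2 = 2.25
h_2 = 4.5
cx_3 = 15
cy_3 = 3
r_3 = 2
cy_4 = 6.5
w_4 = 4.75
d_4 = 3.25
h_4 = 3
cx_5 = 13.25
cz_5 = 13
r_5 = 3.25
cx_6 = 11.25
cy_6 = 10.5
cz_6 = 5
h_6 = 5
cx_7 = 7.25
cy_7 = 4.25
cz_7 = 4.75
h_7 = 8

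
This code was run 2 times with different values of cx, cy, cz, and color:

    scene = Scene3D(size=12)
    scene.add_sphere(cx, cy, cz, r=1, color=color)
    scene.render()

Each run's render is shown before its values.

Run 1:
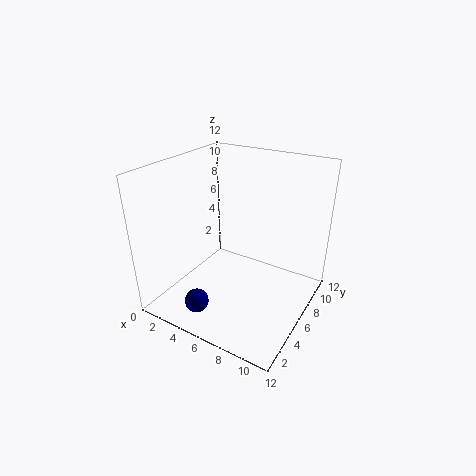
cx = 4, cy = 2.5, cz = 1, color = 'navy'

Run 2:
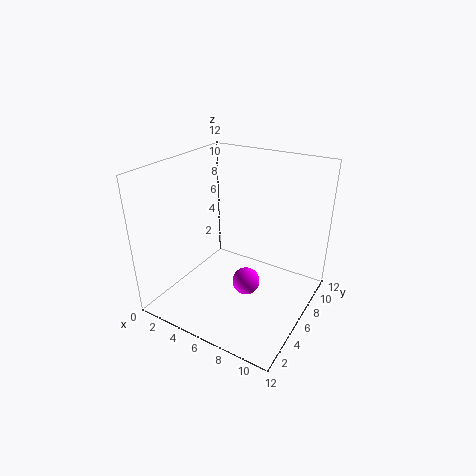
cx = 8.5, cy = 3, cz = 4.5, color = 'magenta'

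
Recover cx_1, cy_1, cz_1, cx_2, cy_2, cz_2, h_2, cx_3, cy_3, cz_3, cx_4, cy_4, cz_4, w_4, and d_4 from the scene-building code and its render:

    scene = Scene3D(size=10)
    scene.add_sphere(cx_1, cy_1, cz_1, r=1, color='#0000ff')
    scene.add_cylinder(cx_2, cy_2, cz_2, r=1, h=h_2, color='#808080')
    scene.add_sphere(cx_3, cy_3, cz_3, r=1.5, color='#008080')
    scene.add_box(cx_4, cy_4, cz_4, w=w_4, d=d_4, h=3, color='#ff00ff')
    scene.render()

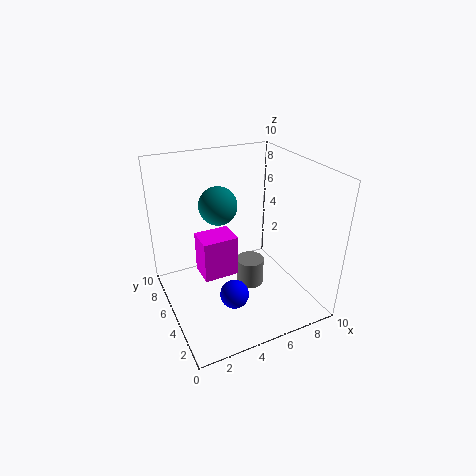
cx_1 = 4, cy_1 = 3.5, cz_1 = 1.5, cx_2 = 6, cy_2 = 5, cz_2 = 1, h_2 = 2, cx_3 = 5, cy_3 = 8.5, cz_3 = 6, cx_4 = 2.5, cy_4 = 5, cz_4 = 2, w_4 = 2.5, d_4 = 2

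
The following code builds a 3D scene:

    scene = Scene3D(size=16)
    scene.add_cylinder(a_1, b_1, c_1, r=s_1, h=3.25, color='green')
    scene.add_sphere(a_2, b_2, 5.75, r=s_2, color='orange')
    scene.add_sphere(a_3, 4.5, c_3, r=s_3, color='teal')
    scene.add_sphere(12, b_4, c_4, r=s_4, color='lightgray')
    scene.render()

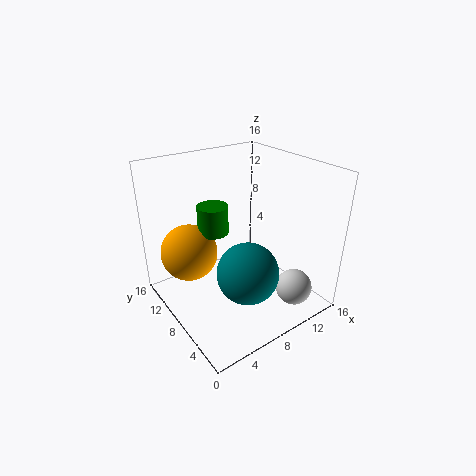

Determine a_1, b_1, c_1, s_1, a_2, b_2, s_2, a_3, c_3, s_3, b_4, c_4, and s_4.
a_1 = 6.5; b_1 = 10.75; c_1 = 8; s_1 = 1.75; a_2 = 3.75; b_2 = 11.75; s_2 = 3.25; a_3 = 6.75; c_3 = 5.75; s_3 = 3.25; b_4 = 2.75; c_4 = 2.75; s_4 = 2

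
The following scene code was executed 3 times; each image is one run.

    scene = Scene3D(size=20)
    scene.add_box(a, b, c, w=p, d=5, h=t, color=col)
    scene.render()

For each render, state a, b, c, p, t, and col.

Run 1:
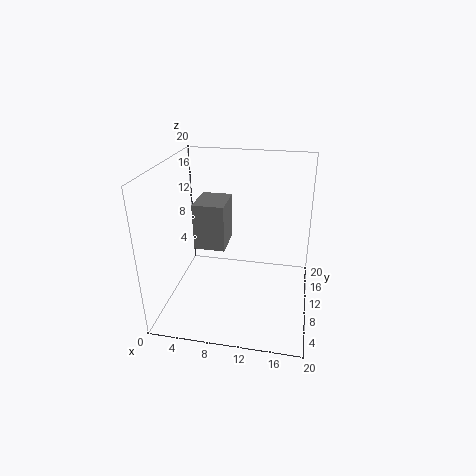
a = 5; b = 6; c = 10; p = 4; t = 6; col = 'gray'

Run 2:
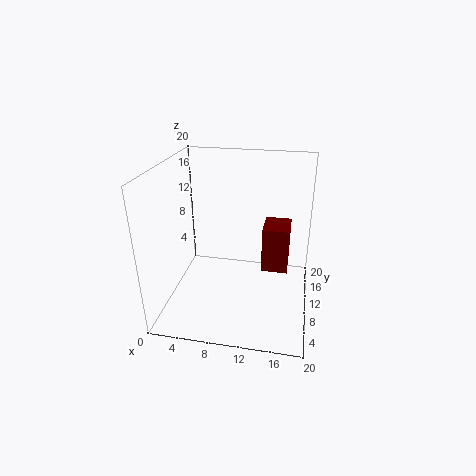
a = 13; b = 13; c = 3; p = 4; t = 7; col = 'maroon'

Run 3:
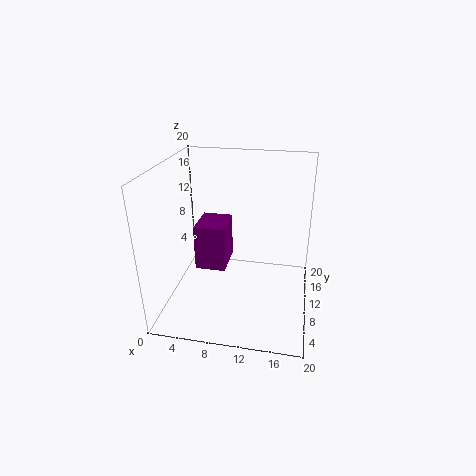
a = 5; b = 6; c = 7; p = 4; t = 6; col = 'purple'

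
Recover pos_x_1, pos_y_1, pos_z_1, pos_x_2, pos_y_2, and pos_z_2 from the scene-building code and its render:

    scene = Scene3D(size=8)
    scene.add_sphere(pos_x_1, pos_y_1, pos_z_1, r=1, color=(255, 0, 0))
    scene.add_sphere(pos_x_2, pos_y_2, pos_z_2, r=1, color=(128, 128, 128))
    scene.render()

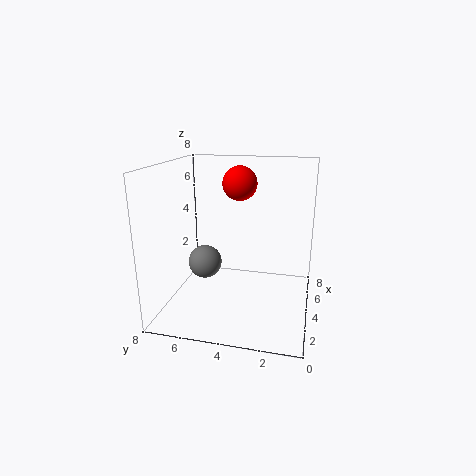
pos_x_1 = 5.5, pos_y_1 = 4.25, pos_z_1 = 6.75, pos_x_2 = 4.75, pos_y_2 = 6.25, pos_z_2 = 2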